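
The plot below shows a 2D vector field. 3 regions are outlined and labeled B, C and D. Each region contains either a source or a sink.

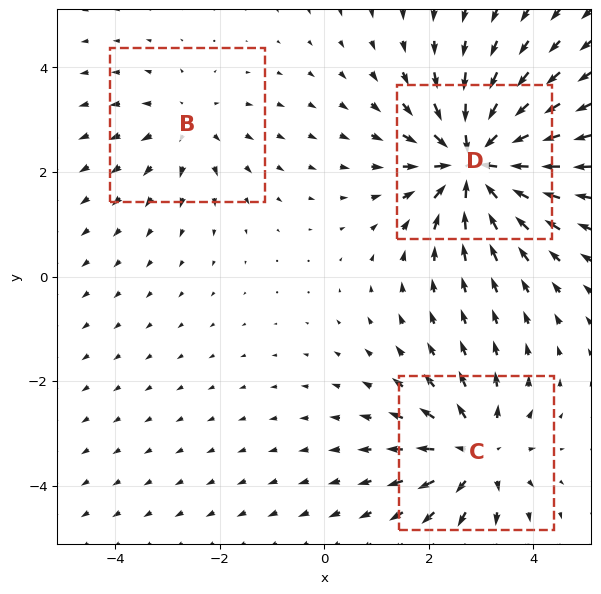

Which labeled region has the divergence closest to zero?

Divergence at each region's feature centre — B: about +2, C: about +4, D: about -6. Region B is closest to zero.

B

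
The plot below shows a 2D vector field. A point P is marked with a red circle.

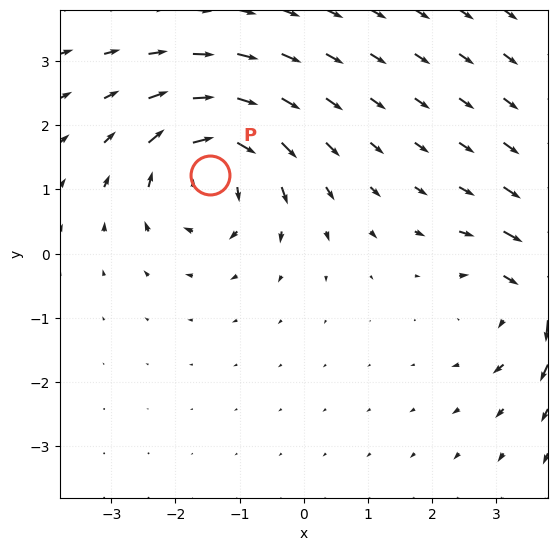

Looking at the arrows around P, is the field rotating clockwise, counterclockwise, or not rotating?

Near P at (-1.5, 1.2) the arrows circulate clockwise. The curl (z-component) there is about -6; negative curl means clockwise rotation.

clockwise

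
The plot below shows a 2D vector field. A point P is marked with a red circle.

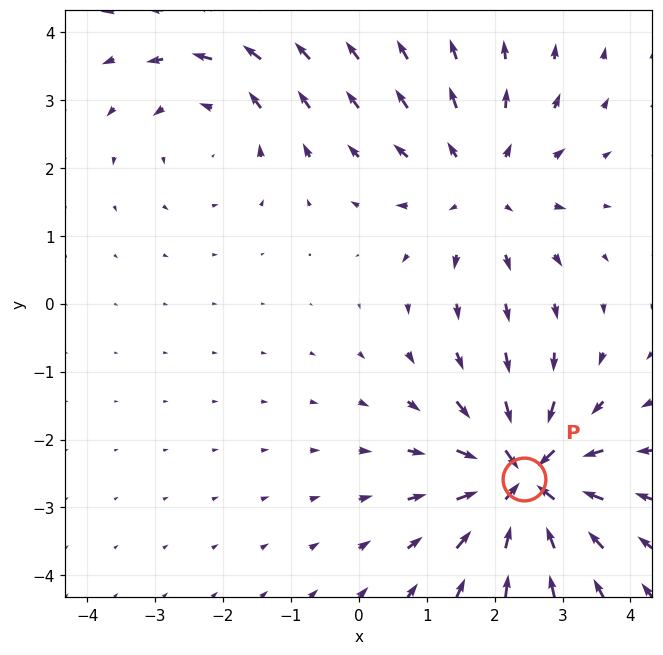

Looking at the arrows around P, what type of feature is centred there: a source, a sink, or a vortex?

At P (2.4, -2.6) the arrows converge inward. Divergence about -7, curl ≈0 — negative divergence with near-zero curl is a sink.

sink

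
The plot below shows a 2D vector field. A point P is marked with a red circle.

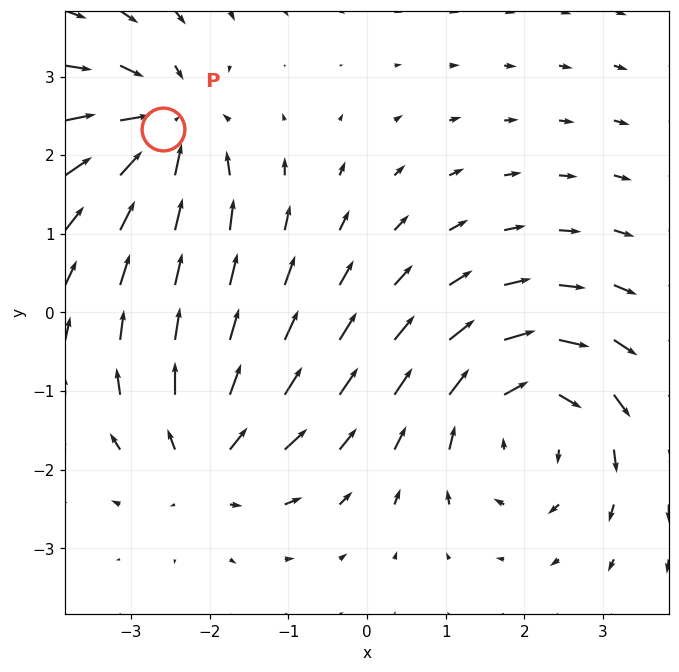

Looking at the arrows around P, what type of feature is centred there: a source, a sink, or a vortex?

At P (-2.6, 2.3) the arrows converge inward. Divergence about -4, curl ≈0 — negative divergence with near-zero curl is a sink.

sink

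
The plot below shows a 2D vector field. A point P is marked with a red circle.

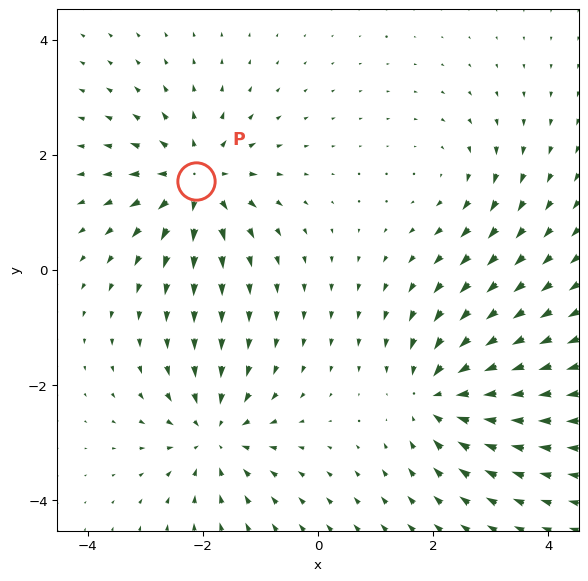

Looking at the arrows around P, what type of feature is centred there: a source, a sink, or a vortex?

source

At P (-2.1, 1.6) the arrows spread outward. Divergence about +6, curl ≈0 — positive divergence with near-zero curl is a source.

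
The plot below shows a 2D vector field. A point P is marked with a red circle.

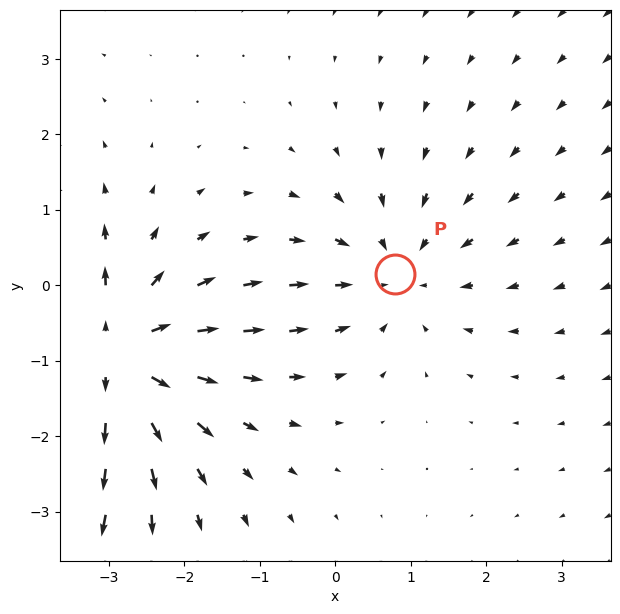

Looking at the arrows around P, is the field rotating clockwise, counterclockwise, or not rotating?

Near P at (0.8, 0.2) the arrows show no circulation. The curl there is ≈0.

not rotating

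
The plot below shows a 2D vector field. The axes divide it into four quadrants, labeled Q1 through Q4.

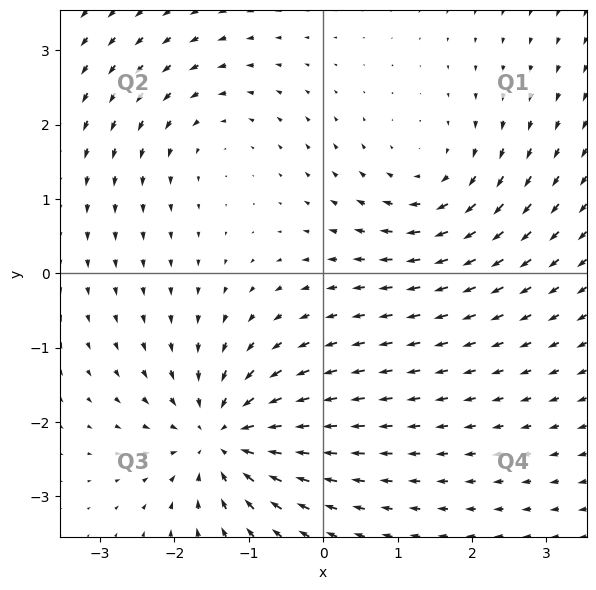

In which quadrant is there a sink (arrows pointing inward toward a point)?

Q3

The sink sits at approximately (-1.4, -2.2), which lies in quadrant Q3. The divergence there is about -5, negative as expected for a sink.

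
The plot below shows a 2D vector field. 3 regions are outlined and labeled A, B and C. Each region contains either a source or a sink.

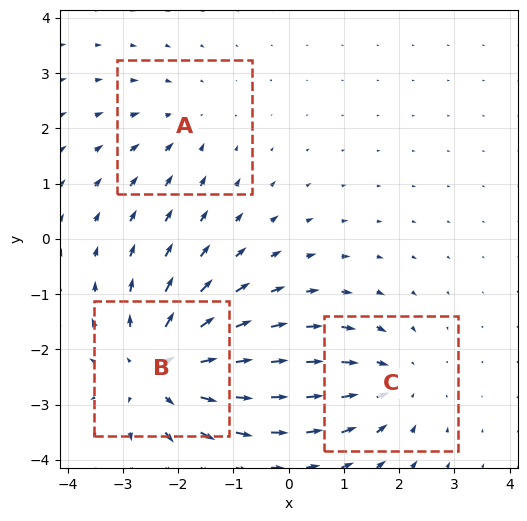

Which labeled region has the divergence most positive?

B

Divergence at each region's feature centre — A: about -2, B: about +4, C: about -3. Region B is most positive.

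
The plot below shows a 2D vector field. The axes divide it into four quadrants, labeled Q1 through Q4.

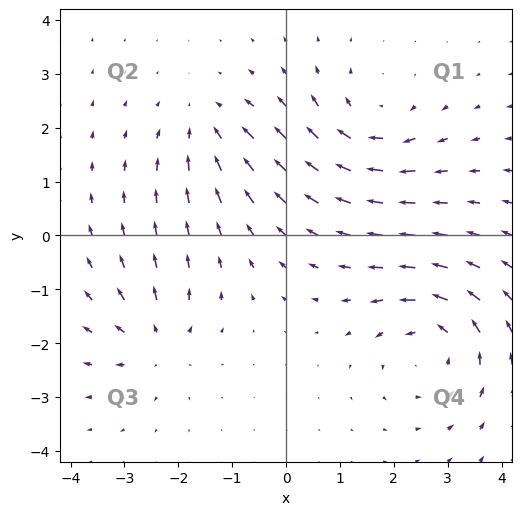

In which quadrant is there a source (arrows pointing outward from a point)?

The source sits at approximately (-2.4, -2.0), which lies in quadrant Q3. The divergence there is about +4, positive as expected for a source.

Q3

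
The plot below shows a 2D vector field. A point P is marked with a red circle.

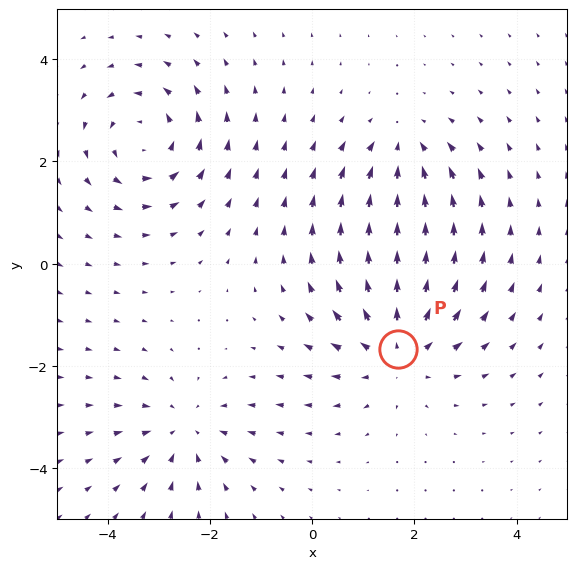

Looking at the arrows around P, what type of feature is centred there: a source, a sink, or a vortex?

At P (1.7, -1.7) the arrows spread outward. Divergence about +4, curl ≈0 — positive divergence with near-zero curl is a source.

source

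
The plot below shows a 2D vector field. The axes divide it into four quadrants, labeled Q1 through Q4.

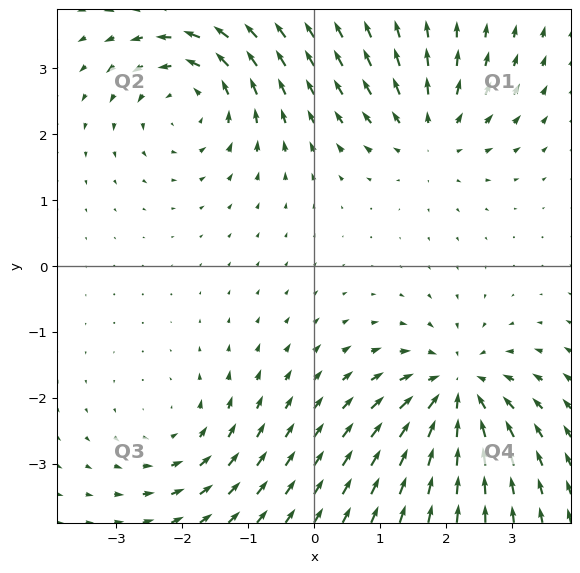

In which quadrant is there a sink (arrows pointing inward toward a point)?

Q4

The sink sits at approximately (2.2, -1.9), which lies in quadrant Q4. The divergence there is about -6, negative as expected for a sink.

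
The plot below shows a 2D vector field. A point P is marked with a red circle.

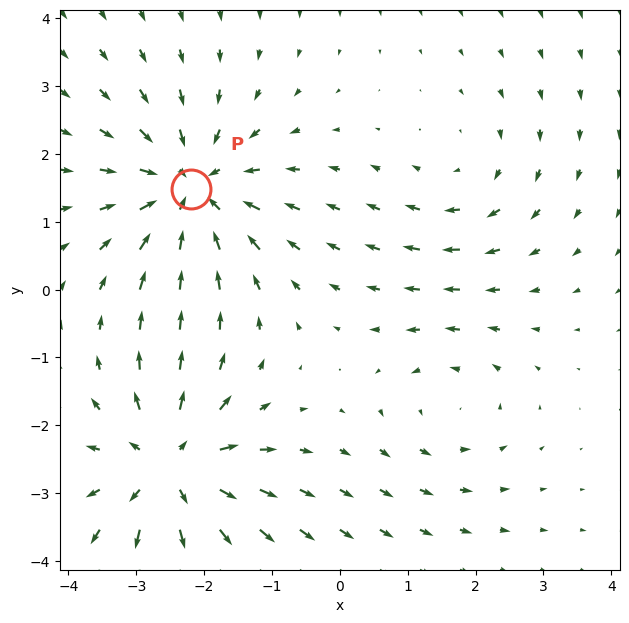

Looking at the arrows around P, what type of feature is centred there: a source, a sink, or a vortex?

At P (-2.2, 1.5) the arrows converge inward. Divergence about -5, curl ≈0 — negative divergence with near-zero curl is a sink.

sink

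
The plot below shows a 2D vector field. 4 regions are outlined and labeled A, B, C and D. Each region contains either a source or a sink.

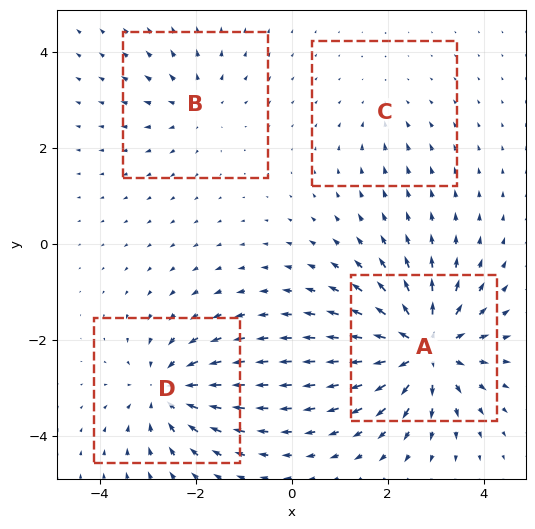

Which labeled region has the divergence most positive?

A

Divergence at each region's feature centre — A: about +8, B: about +3, C: about -2, D: about -6. Region A is most positive.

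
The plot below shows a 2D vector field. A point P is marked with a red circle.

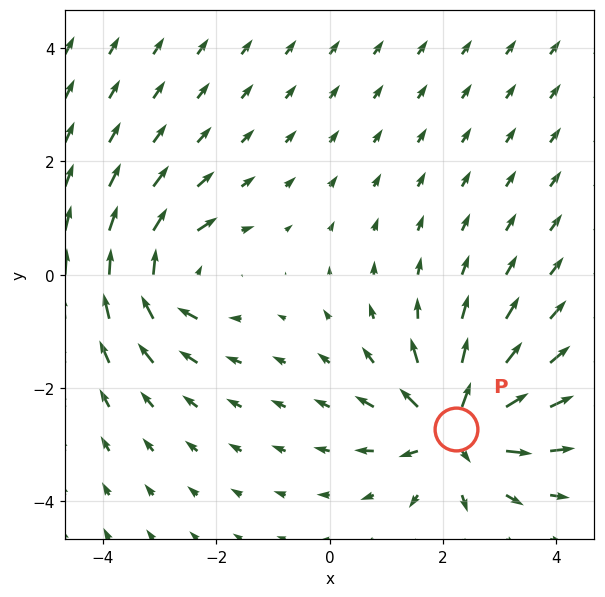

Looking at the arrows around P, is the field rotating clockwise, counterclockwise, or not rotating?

not rotating

Near P at (2.2, -2.7) the arrows show no circulation. The curl there is ≈0.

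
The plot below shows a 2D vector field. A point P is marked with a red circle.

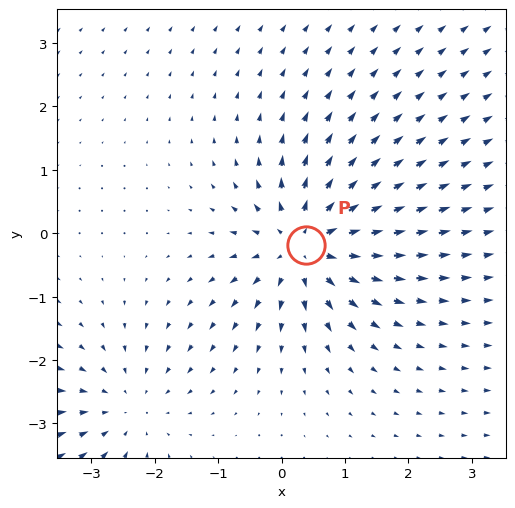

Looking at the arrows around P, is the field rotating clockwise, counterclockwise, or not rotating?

not rotating

Near P at (0.4, -0.2) the arrows show no circulation. The curl there is ≈0.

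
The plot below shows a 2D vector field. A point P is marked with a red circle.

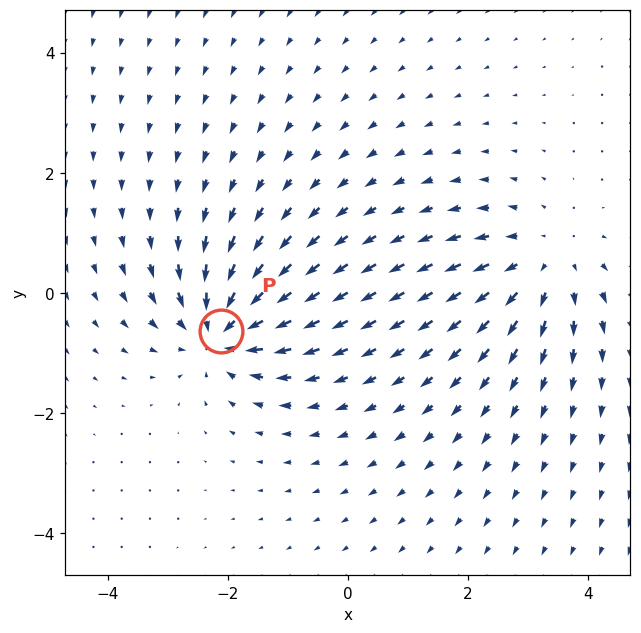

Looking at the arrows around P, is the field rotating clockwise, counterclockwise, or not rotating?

Near P at (-2.1, -0.6) the arrows show no circulation. The curl there is ≈0.

not rotating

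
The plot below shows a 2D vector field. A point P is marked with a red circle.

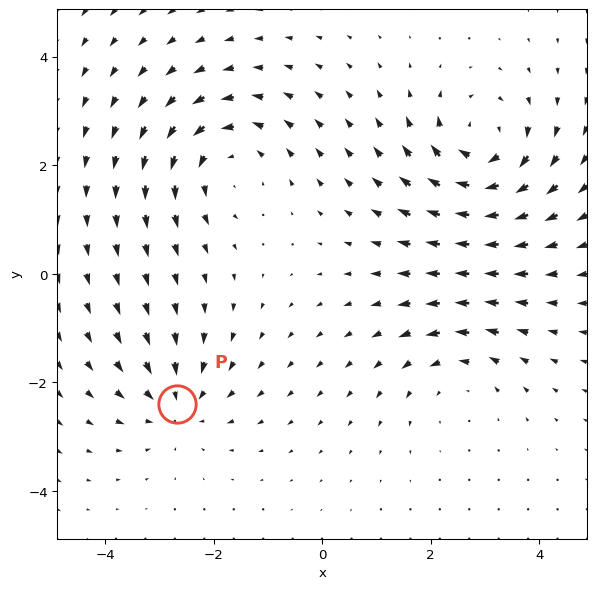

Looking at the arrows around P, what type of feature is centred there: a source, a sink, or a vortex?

At P (-2.7, -2.4) the arrows converge inward. Divergence about -3, curl ≈0 — negative divergence with near-zero curl is a sink.

sink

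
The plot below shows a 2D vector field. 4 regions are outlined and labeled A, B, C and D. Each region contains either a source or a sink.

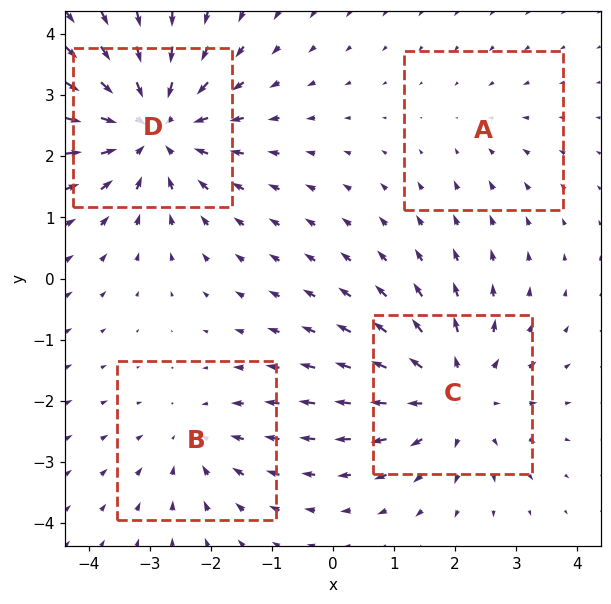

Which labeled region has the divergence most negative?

D

Divergence at each region's feature centre — A: about -2, B: about -3, C: about +5, D: about -6. Region D is most negative.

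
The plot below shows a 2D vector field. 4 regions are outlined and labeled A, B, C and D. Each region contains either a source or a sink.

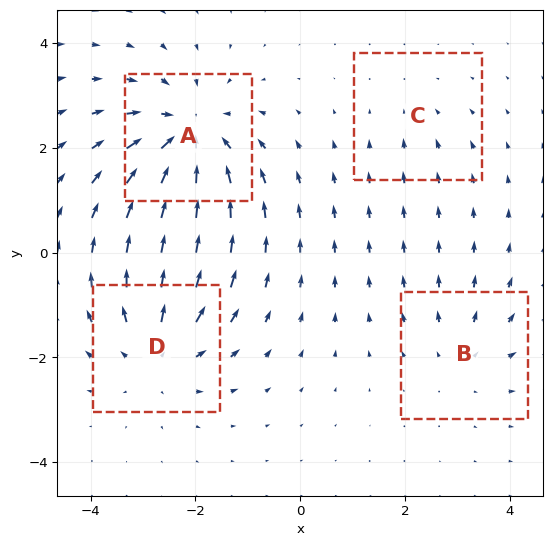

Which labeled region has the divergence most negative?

Divergence at each region's feature centre — A: about -6, B: about +3, C: about -2, D: about +5. Region A is most negative.

A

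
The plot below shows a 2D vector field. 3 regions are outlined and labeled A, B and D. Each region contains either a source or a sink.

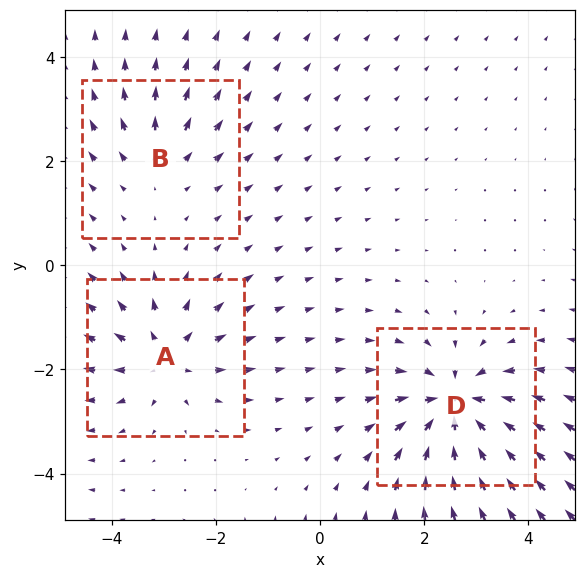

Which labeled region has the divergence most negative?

D

Divergence at each region's feature centre — A: about +4, B: about +2, D: about -5. Region D is most negative.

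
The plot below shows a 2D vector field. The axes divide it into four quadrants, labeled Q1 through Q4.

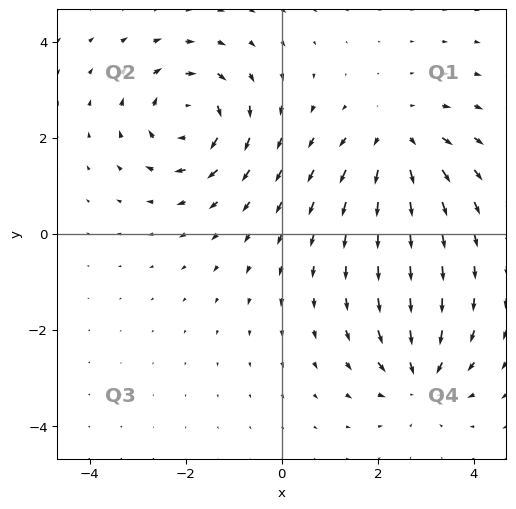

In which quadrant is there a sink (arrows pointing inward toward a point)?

Q4

The sink sits at approximately (2.9, -3.0), which lies in quadrant Q4. The divergence there is about -4, negative as expected for a sink.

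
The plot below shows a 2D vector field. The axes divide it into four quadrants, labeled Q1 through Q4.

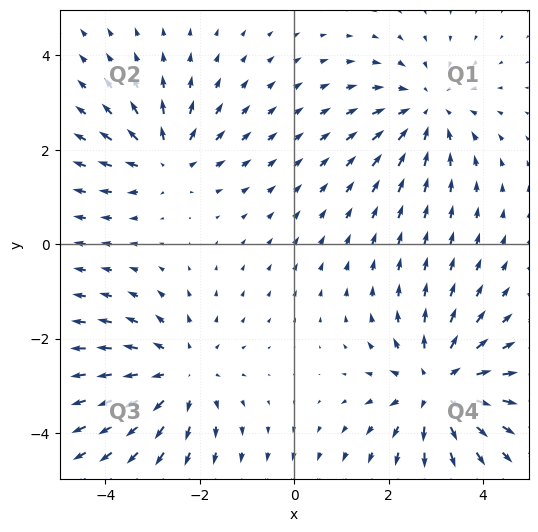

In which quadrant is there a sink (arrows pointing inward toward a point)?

The sink sits at approximately (2.8, 2.8), which lies in quadrant Q1. The divergence there is about -3, negative as expected for a sink.

Q1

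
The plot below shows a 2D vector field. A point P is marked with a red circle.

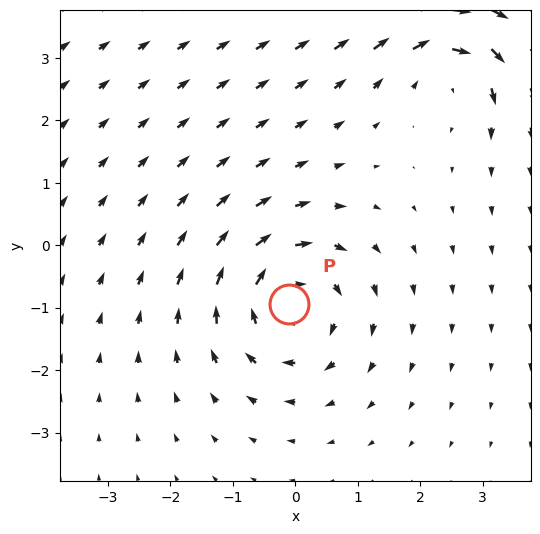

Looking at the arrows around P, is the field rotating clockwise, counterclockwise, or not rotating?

Near P at (-0.1, -0.9) the arrows circulate clockwise. The curl (z-component) there is about -5; negative curl means clockwise rotation.

clockwise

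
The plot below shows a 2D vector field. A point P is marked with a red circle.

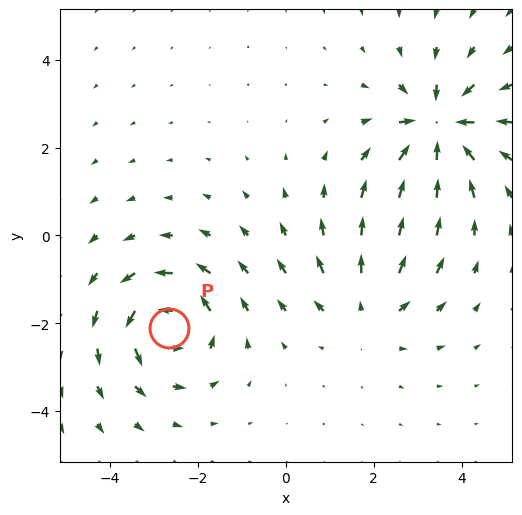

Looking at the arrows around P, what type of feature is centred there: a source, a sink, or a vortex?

vortex

At P (-2.7, -2.1) the arrows circulate counterclockwise. Divergence ≈0, curl about +4 — near-zero divergence with nonzero curl is a vortex.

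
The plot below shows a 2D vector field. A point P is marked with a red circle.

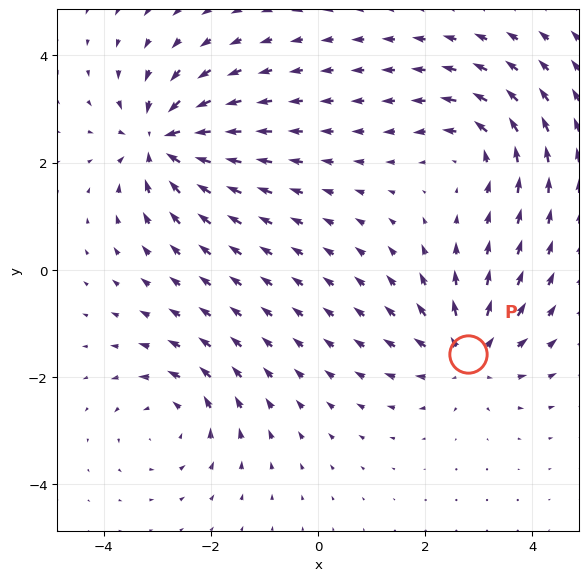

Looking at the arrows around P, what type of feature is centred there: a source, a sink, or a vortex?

At P (2.8, -1.6) the arrows spread outward. Divergence about +4, curl ≈0 — positive divergence with near-zero curl is a source.

source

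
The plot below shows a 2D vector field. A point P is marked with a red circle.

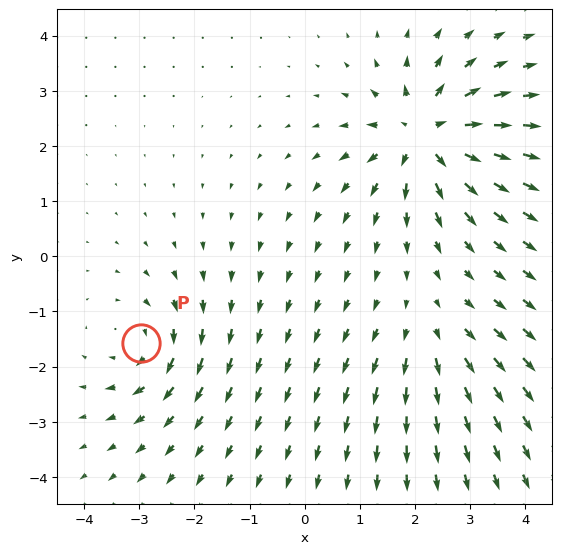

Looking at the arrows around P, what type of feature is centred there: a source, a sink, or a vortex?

vortex

At P (-3.0, -1.6) the arrows circulate clockwise. Divergence ≈0, curl about -4 — near-zero divergence with nonzero curl is a vortex.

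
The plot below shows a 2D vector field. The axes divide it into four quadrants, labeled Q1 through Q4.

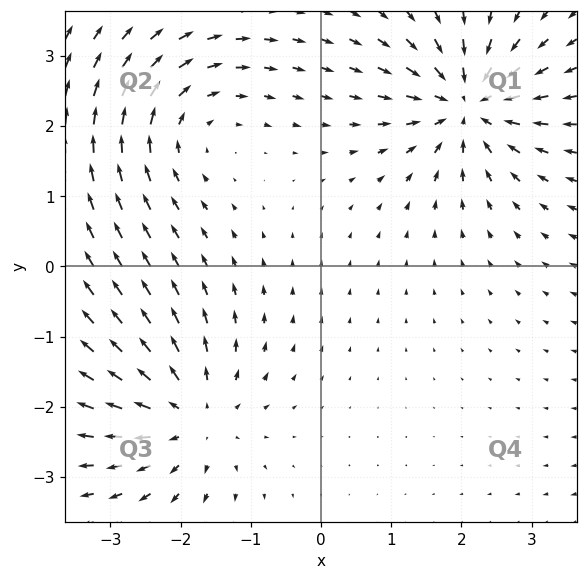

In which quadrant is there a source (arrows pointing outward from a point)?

Q3

The source sits at approximately (-1.9, -2.1), which lies in quadrant Q3. The divergence there is about +4, positive as expected for a source.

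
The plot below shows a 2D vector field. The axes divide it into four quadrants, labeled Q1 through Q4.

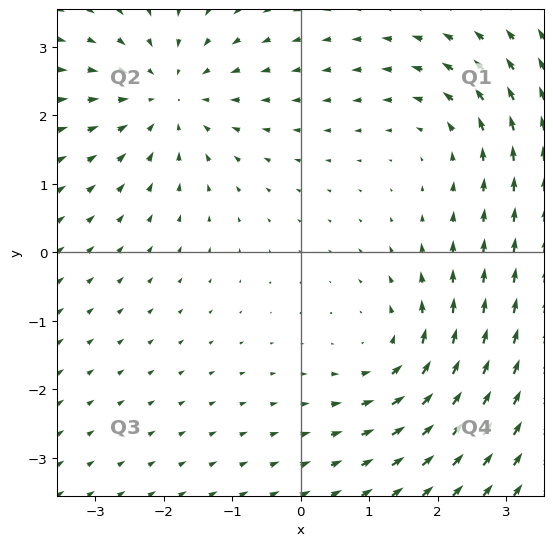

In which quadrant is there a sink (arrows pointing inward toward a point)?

The sink sits at approximately (-1.9, 2.3), which lies in quadrant Q2. The divergence there is about -3, negative as expected for a sink.

Q2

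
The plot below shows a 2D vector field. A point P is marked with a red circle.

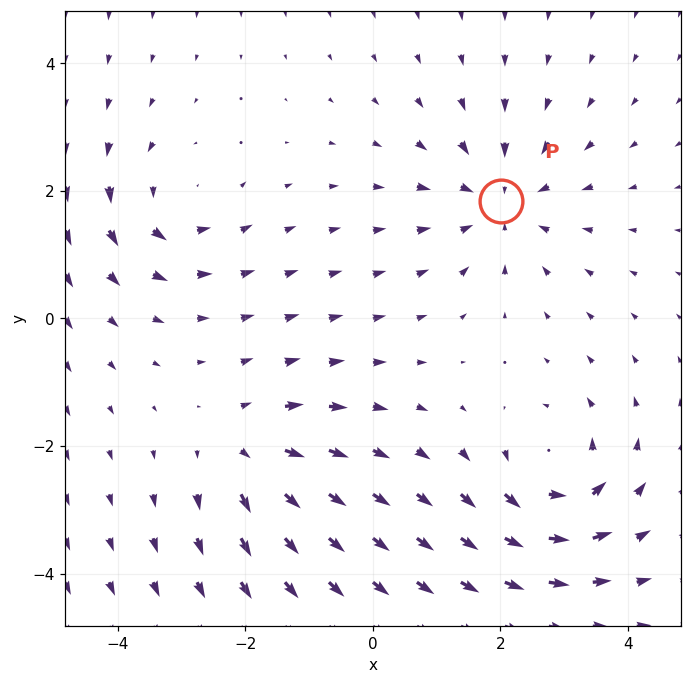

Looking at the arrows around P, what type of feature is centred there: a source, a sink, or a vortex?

At P (2.0, 1.8) the arrows converge inward. Divergence about -4, curl ≈0 — negative divergence with near-zero curl is a sink.

sink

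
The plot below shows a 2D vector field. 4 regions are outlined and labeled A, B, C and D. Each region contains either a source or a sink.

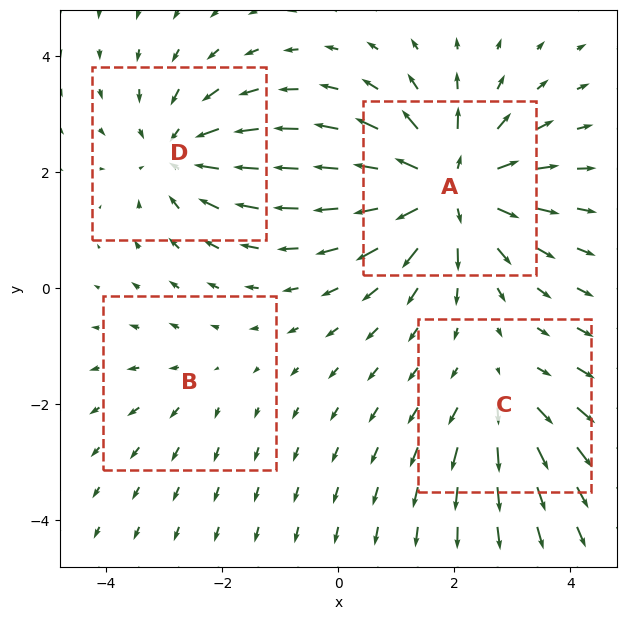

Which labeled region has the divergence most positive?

Divergence at each region's feature centre — A: about +7, B: about +2, C: about +3, D: about -5. Region A is most positive.

A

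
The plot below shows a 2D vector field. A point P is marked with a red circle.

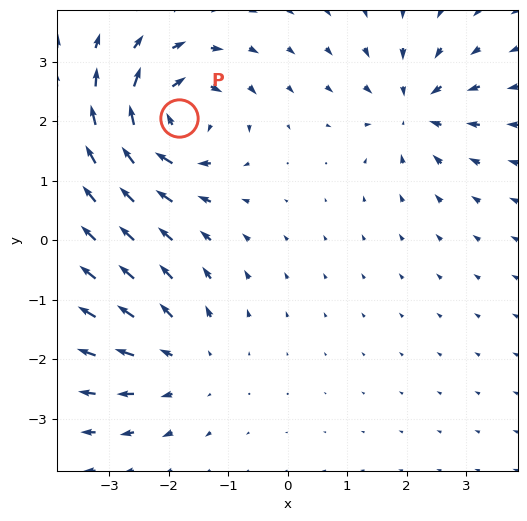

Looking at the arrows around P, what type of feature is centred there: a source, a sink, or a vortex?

At P (-1.8, 2.0) the arrows circulate clockwise. Divergence ≈0, curl about -7 — near-zero divergence with nonzero curl is a vortex.

vortex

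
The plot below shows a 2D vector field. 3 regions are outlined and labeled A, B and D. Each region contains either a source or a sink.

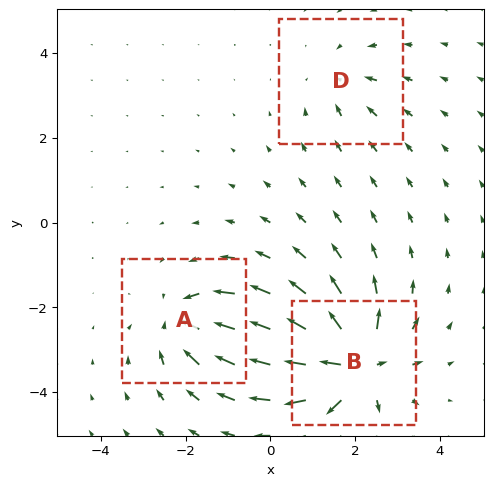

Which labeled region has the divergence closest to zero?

Divergence at each region's feature centre — A: about -4, B: about +6, D: about -2. Region D is closest to zero.

D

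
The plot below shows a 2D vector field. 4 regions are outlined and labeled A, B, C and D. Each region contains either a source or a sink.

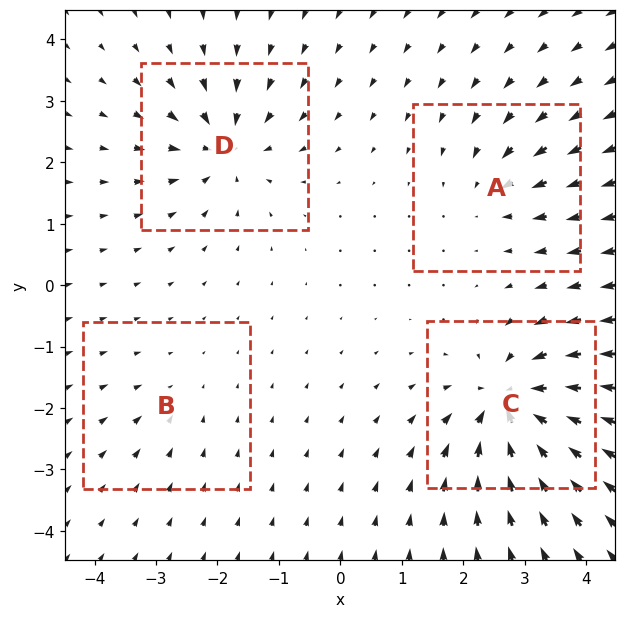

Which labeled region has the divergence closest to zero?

B

Divergence at each region's feature centre — A: about -4, B: about -2, C: about -9, D: about -6. Region B is closest to zero.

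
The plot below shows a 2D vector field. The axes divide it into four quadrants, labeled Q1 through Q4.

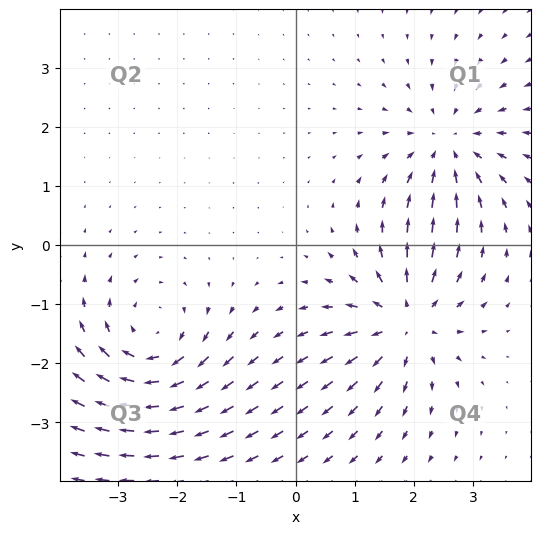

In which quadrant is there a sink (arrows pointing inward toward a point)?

The sink sits at approximately (2.6, 1.7), which lies in quadrant Q1. The divergence there is about -4, negative as expected for a sink.

Q1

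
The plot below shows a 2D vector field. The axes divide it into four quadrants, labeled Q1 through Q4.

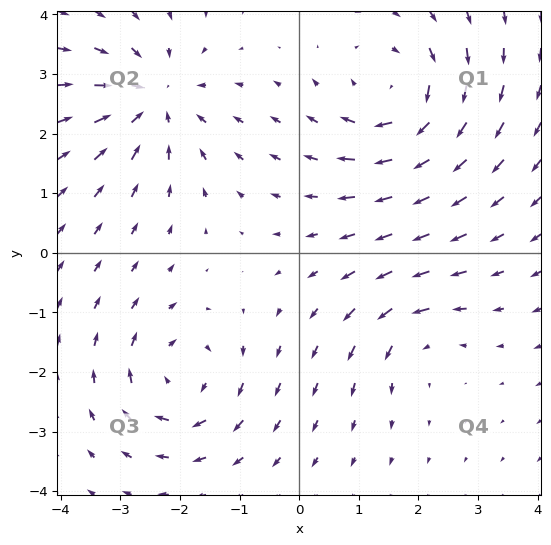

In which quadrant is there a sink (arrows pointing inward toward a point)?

Q2

The sink sits at approximately (-2.4, 2.6), which lies in quadrant Q2. The divergence there is about -5, negative as expected for a sink.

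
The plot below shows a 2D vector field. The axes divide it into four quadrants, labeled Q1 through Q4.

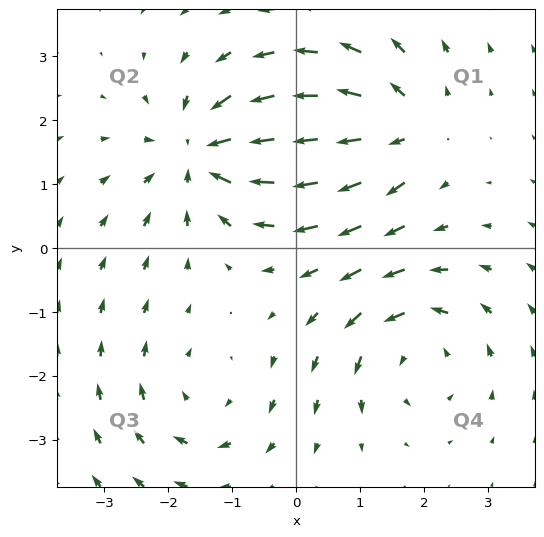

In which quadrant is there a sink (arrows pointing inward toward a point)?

The sink sits at approximately (-1.4, 1.5), which lies in quadrant Q2. The divergence there is about -4, negative as expected for a sink.

Q2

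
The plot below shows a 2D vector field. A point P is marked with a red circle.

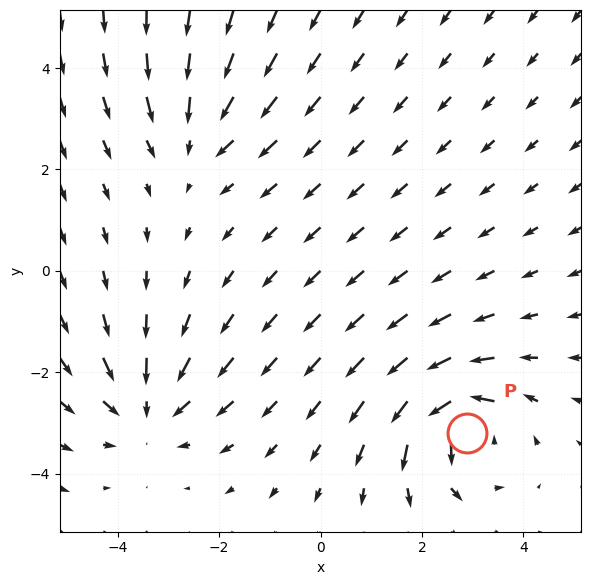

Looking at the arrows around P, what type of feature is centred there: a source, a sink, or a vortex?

At P (2.9, -3.2) the arrows circulate counterclockwise. Divergence ≈0, curl about +6 — near-zero divergence with nonzero curl is a vortex.

vortex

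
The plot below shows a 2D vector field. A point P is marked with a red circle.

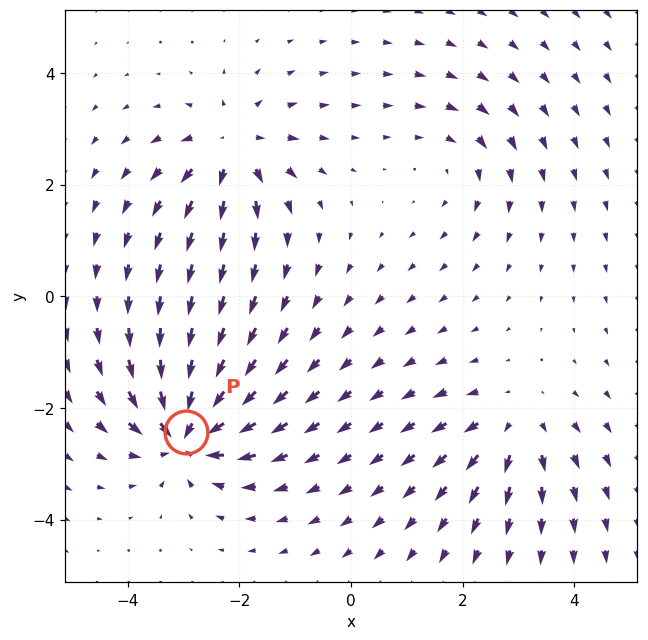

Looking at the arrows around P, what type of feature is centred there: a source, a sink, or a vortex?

At P (-3.0, -2.4) the arrows converge inward. Divergence about -6, curl ≈0 — negative divergence with near-zero curl is a sink.

sink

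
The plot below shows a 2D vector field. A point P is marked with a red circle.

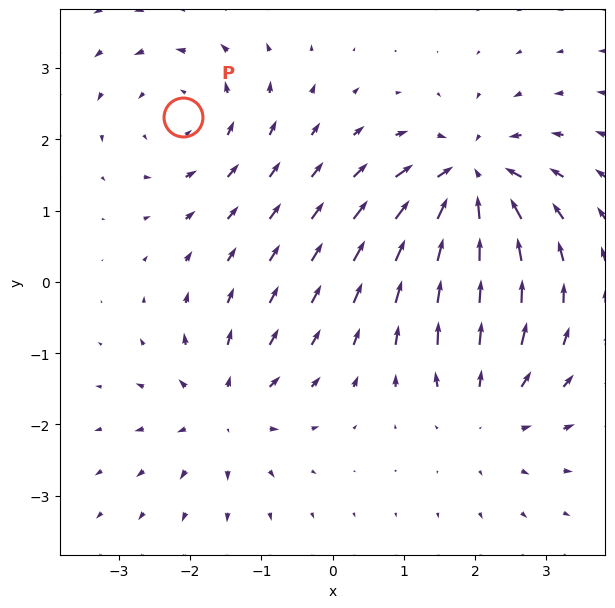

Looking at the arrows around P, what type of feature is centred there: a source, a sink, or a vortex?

At P (-2.1, 2.3) the arrows circulate counterclockwise. Divergence ≈0, curl about +3 — near-zero divergence with nonzero curl is a vortex.

vortex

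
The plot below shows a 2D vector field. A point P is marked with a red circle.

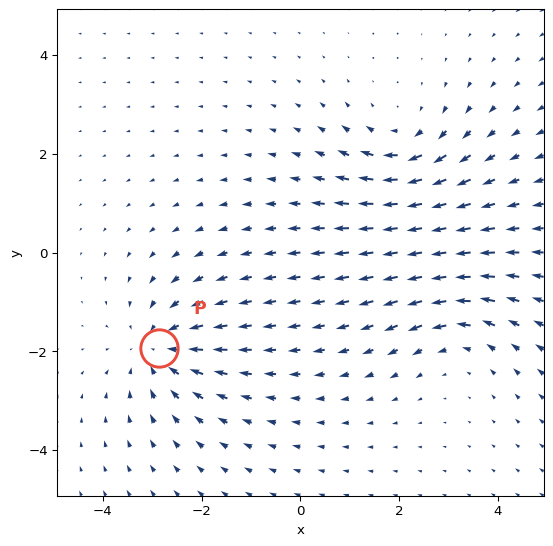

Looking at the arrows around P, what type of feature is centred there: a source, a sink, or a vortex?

At P (-2.9, -1.9) the arrows converge inward. Divergence about -4, curl ≈0 — negative divergence with near-zero curl is a sink.

sink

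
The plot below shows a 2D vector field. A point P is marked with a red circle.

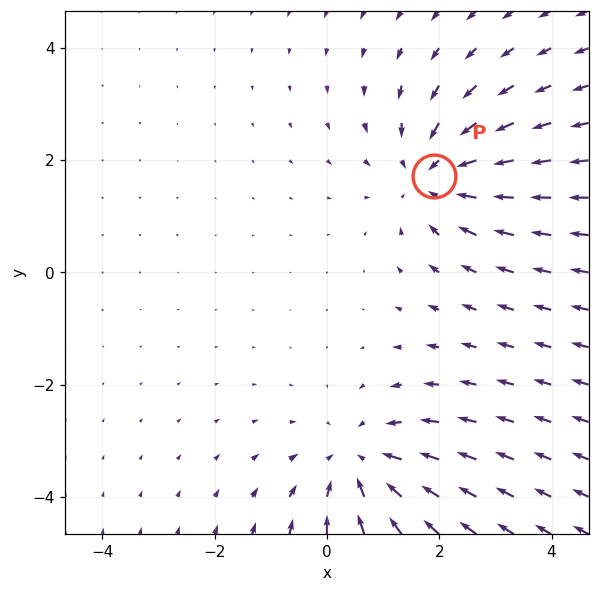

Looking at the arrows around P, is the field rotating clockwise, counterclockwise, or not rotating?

not rotating

Near P at (1.9, 1.7) the arrows show no circulation. The curl there is ≈0.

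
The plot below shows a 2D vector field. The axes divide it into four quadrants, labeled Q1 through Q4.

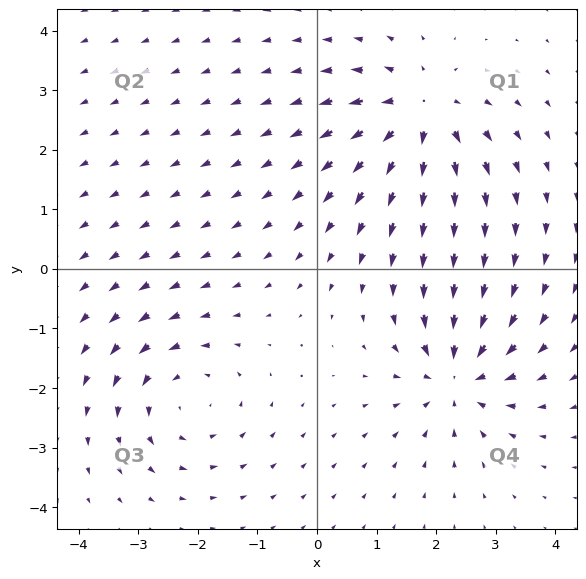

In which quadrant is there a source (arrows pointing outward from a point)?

Q1

The source sits at approximately (1.7, 2.6), which lies in quadrant Q1. The divergence there is about +6, positive as expected for a source.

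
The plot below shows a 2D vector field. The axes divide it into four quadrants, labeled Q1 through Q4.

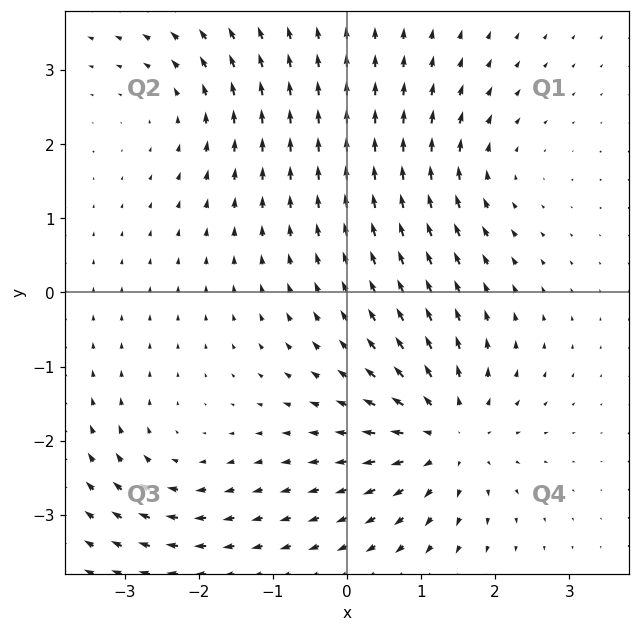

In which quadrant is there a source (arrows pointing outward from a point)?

The source sits at approximately (1.4, -1.9), which lies in quadrant Q4. The divergence there is about +5, positive as expected for a source.

Q4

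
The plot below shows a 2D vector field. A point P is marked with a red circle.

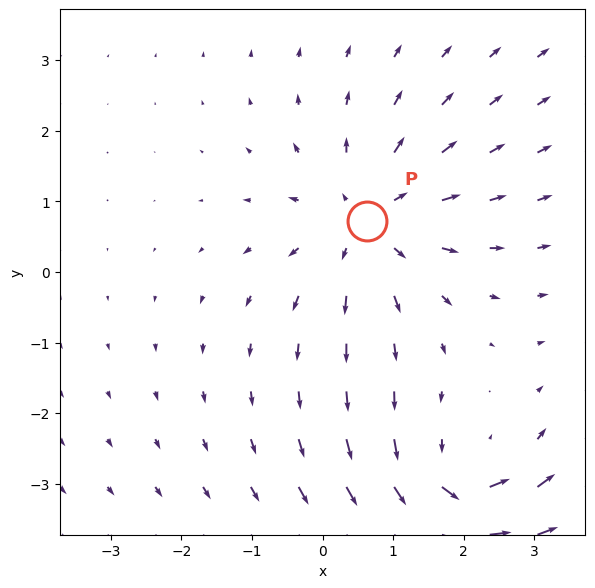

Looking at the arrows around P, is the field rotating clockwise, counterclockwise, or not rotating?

not rotating

Near P at (0.6, 0.7) the arrows show no circulation. The curl there is ≈0.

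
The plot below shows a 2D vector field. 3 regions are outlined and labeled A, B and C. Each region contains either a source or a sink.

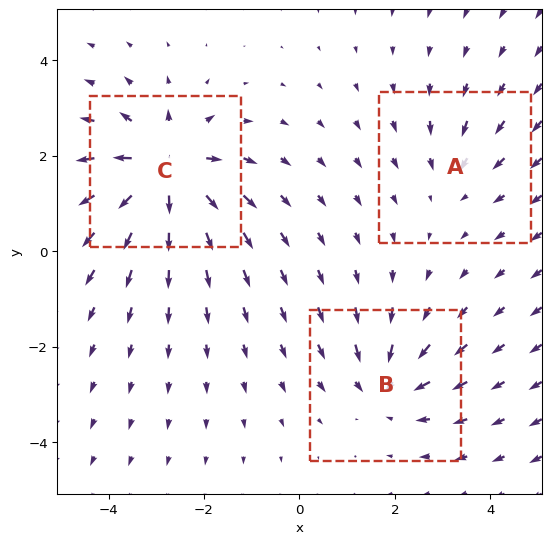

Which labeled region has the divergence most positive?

Divergence at each region's feature centre — A: about -2, B: about -3, C: about +6. Region C is most positive.

C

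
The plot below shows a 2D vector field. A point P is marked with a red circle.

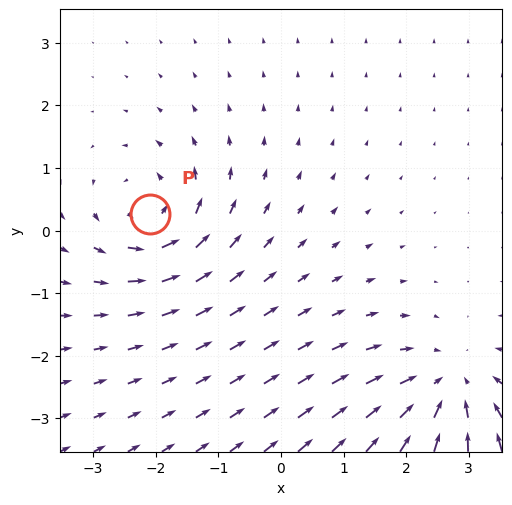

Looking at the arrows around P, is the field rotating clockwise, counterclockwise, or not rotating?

Near P at (-2.1, 0.3) the arrows circulate counterclockwise. The curl (z-component) there is about +3; positive curl means counterclockwise rotation.

counterclockwise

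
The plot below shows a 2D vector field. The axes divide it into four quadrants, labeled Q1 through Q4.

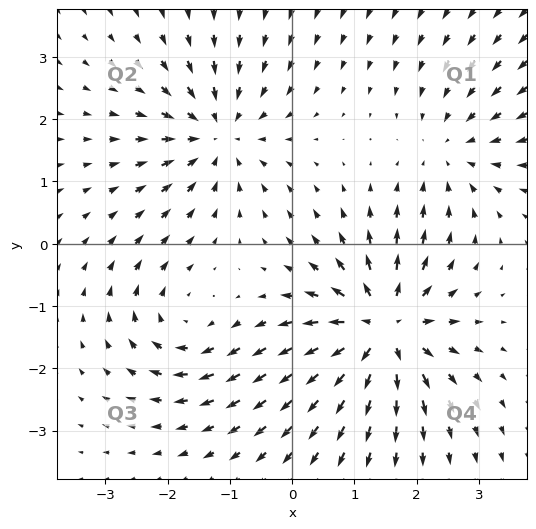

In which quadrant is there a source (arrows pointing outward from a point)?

The source sits at approximately (1.5, -1.4), which lies in quadrant Q4. The divergence there is about +7, positive as expected for a source.

Q4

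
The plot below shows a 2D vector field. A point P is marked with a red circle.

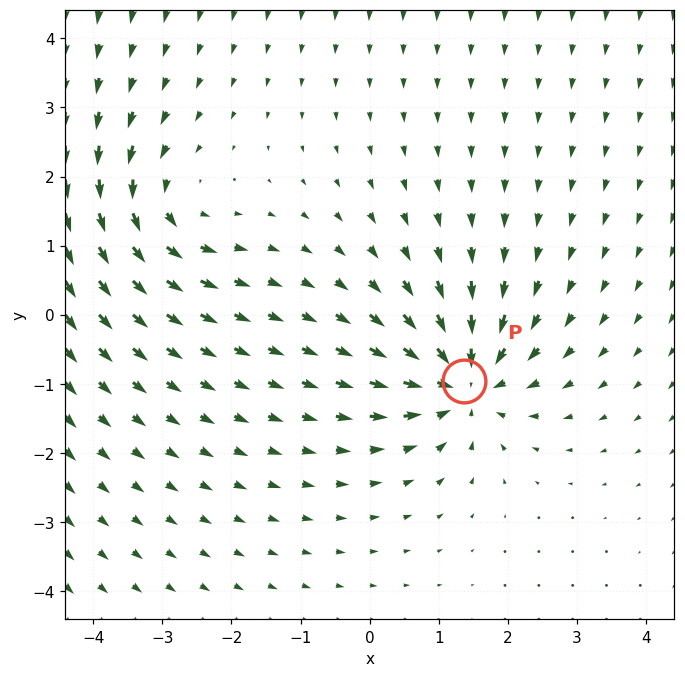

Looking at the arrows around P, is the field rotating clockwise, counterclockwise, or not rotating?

not rotating

Near P at (1.4, -1.0) the arrows show no circulation. The curl there is ≈0.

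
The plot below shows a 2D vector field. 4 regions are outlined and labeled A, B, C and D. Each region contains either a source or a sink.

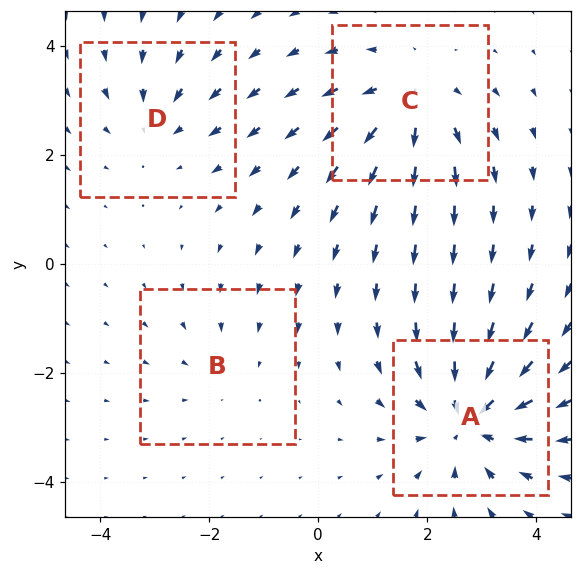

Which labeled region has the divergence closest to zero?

B

Divergence at each region's feature centre — A: about -6, B: about -2, C: about +5, D: about -3. Region B is closest to zero.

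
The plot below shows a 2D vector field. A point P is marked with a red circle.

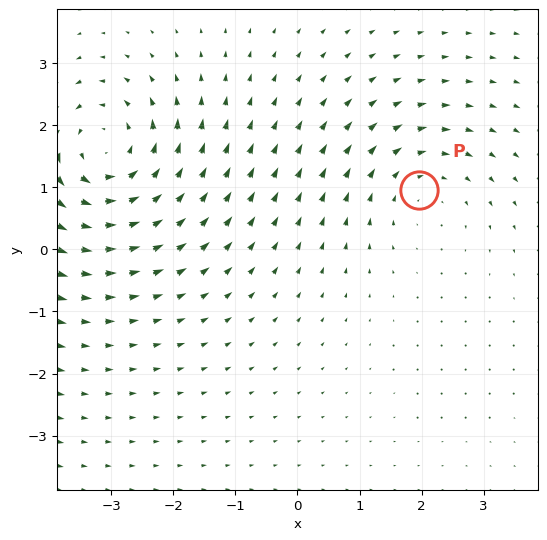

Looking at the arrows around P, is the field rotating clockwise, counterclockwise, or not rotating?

Near P at (2.0, 1.0) the arrows circulate clockwise. The curl (z-component) there is about -2; negative curl means clockwise rotation.

clockwise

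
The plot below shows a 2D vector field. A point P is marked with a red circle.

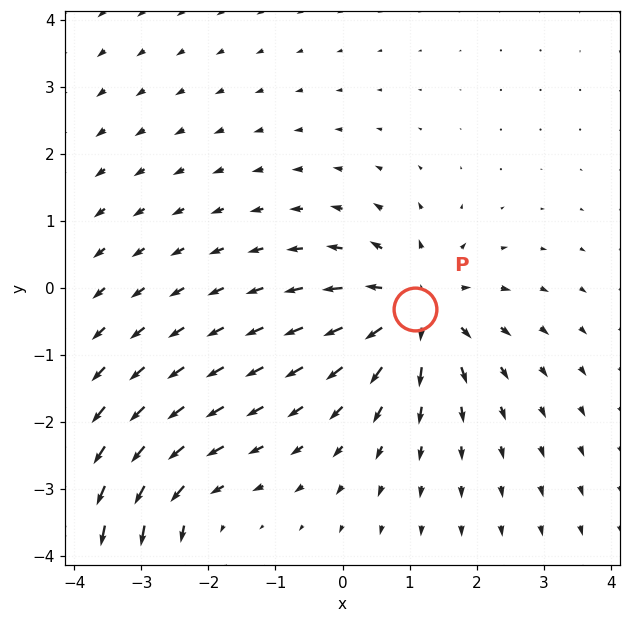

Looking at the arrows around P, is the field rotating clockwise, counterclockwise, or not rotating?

not rotating

Near P at (1.1, -0.3) the arrows show no circulation. The curl there is ≈0.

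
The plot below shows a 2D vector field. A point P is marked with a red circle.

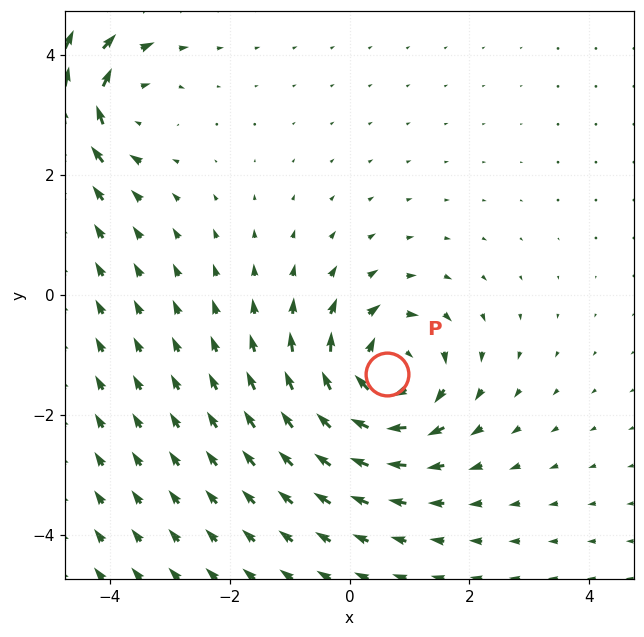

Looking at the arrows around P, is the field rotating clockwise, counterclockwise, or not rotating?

clockwise

Near P at (0.6, -1.3) the arrows circulate clockwise. The curl (z-component) there is about -6; negative curl means clockwise rotation.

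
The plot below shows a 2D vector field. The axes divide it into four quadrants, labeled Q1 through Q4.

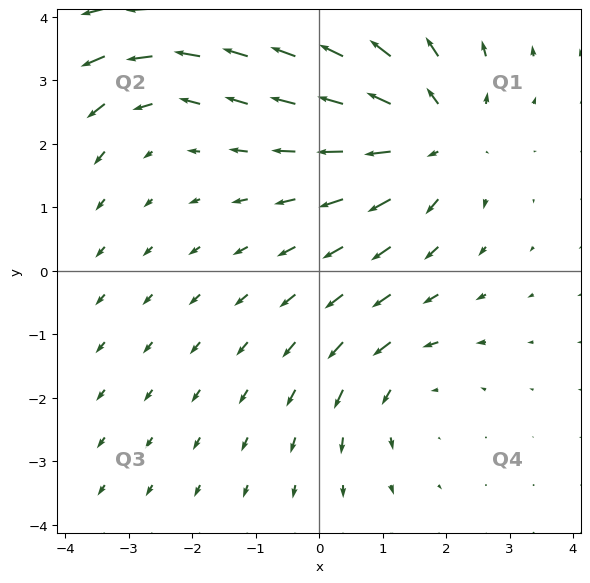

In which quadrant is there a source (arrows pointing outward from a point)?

The source sits at approximately (1.8, 2.1), which lies in quadrant Q1. The divergence there is about +4, positive as expected for a source.

Q1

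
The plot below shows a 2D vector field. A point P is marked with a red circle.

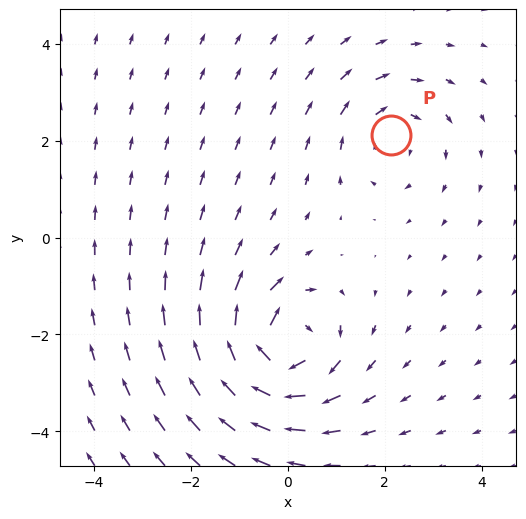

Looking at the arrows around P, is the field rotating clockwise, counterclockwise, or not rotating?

Near P at (2.1, 2.1) the arrows circulate clockwise. The curl (z-component) there is about -3; negative curl means clockwise rotation.

clockwise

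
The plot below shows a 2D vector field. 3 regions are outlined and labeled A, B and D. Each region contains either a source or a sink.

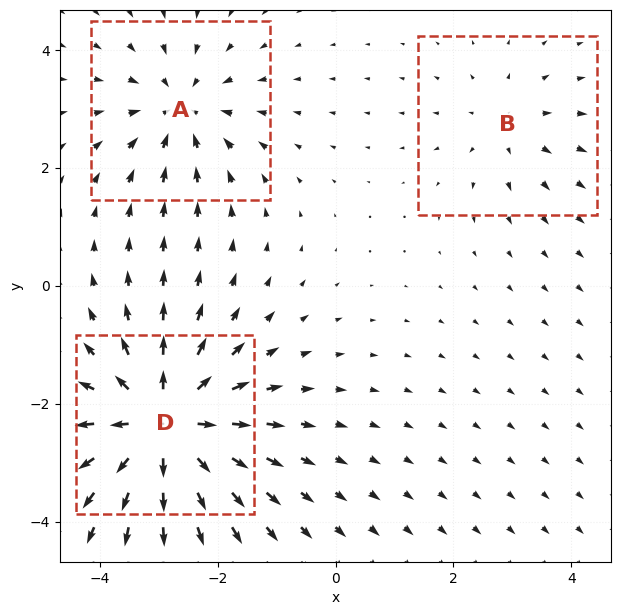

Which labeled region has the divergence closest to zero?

Divergence at each region's feature centre — A: about -3, B: about +2, D: about +6. Region B is closest to zero.

B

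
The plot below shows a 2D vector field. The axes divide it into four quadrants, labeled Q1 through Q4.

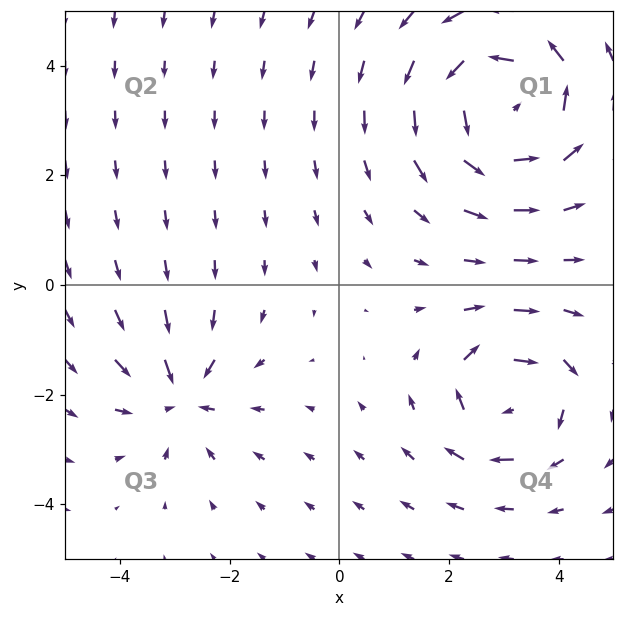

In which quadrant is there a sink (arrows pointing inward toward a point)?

The sink sits at approximately (-2.9, -2.0), which lies in quadrant Q3. The divergence there is about -3, negative as expected for a sink.

Q3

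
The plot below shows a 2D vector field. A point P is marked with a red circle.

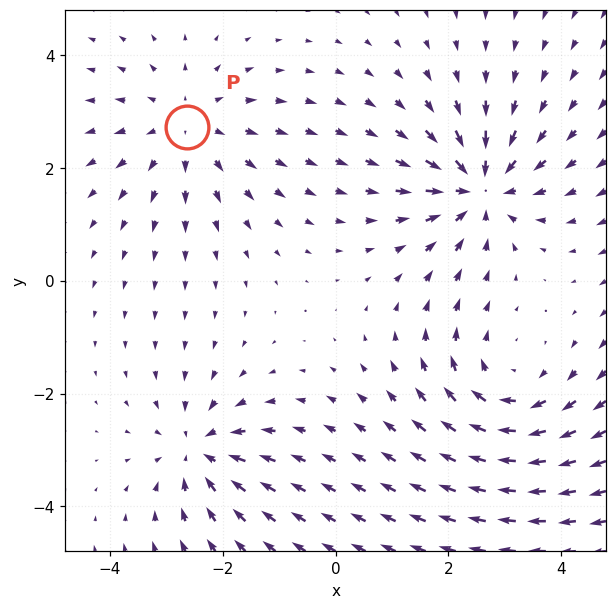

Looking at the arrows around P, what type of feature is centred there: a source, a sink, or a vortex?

At P (-2.6, 2.7) the arrows spread outward. Divergence about +3, curl ≈0 — positive divergence with near-zero curl is a source.

source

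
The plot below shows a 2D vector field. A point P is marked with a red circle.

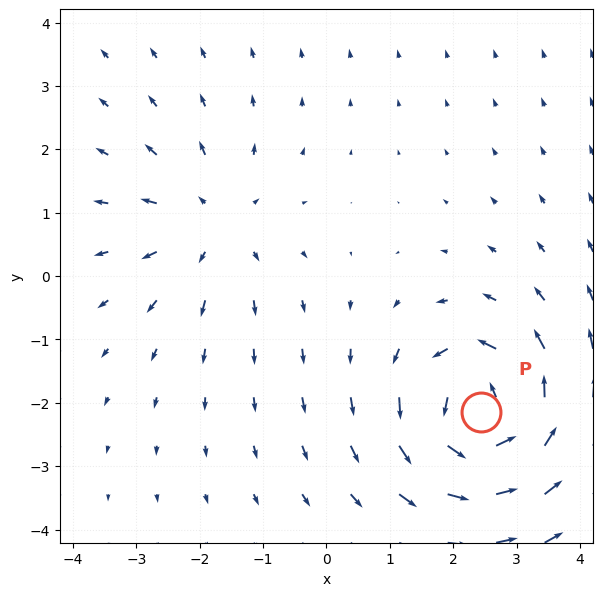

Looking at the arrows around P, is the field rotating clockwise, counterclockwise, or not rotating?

Near P at (2.4, -2.1) the arrows circulate counterclockwise. The curl (z-component) there is about +5; positive curl means counterclockwise rotation.

counterclockwise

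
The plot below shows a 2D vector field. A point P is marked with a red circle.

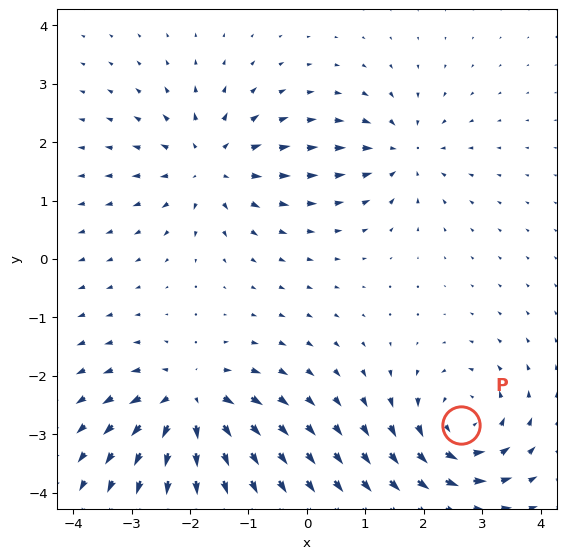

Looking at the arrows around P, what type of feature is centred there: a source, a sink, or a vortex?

At P (2.6, -2.8) the arrows circulate counterclockwise. Divergence ≈0, curl about +6 — near-zero divergence with nonzero curl is a vortex.

vortex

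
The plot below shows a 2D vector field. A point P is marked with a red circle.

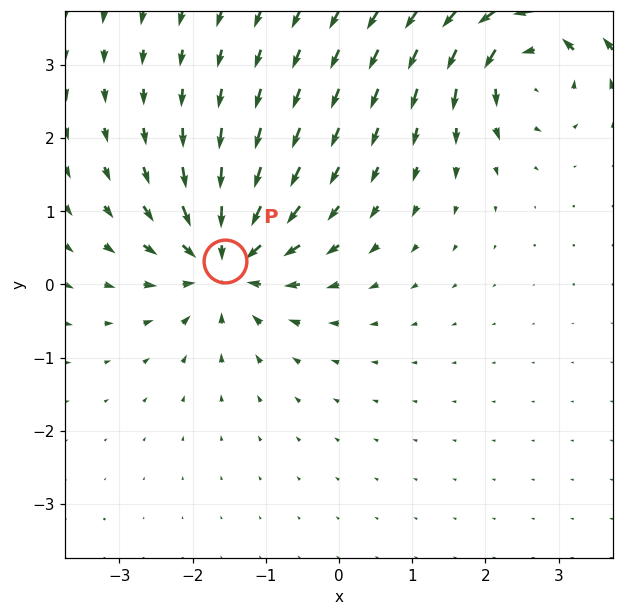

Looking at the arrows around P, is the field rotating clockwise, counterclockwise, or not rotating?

Near P at (-1.6, 0.3) the arrows show no circulation. The curl there is ≈0.

not rotating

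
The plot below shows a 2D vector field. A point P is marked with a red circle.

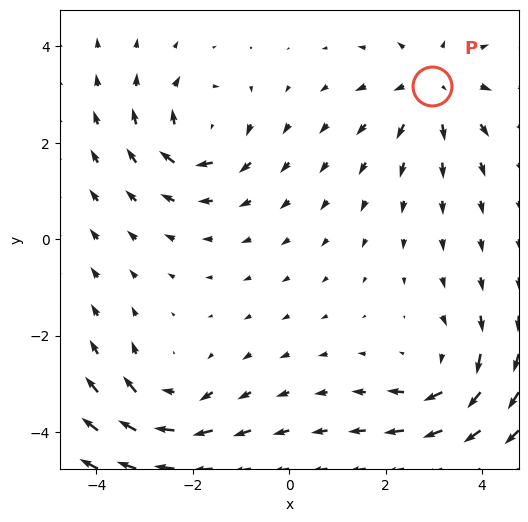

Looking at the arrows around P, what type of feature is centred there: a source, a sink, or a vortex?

source

At P (3.0, 3.2) the arrows spread outward. Divergence about +4, curl ≈0 — positive divergence with near-zero curl is a source.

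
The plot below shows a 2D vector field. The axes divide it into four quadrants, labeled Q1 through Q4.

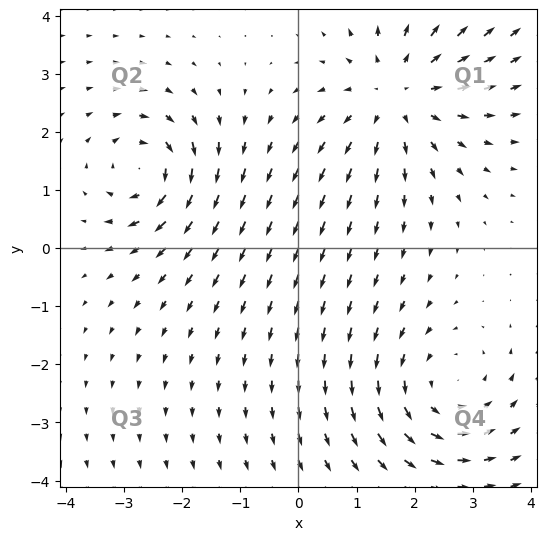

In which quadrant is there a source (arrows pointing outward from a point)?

Q1

The source sits at approximately (1.7, 2.6), which lies in quadrant Q1. The divergence there is about +3, positive as expected for a source.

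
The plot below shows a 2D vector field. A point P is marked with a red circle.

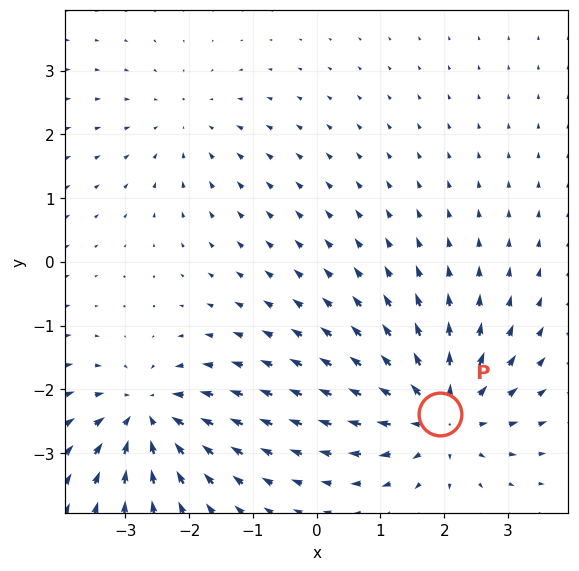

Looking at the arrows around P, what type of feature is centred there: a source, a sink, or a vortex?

At P (1.9, -2.4) the arrows spread outward. Divergence about +5, curl ≈0 — positive divergence with near-zero curl is a source.

source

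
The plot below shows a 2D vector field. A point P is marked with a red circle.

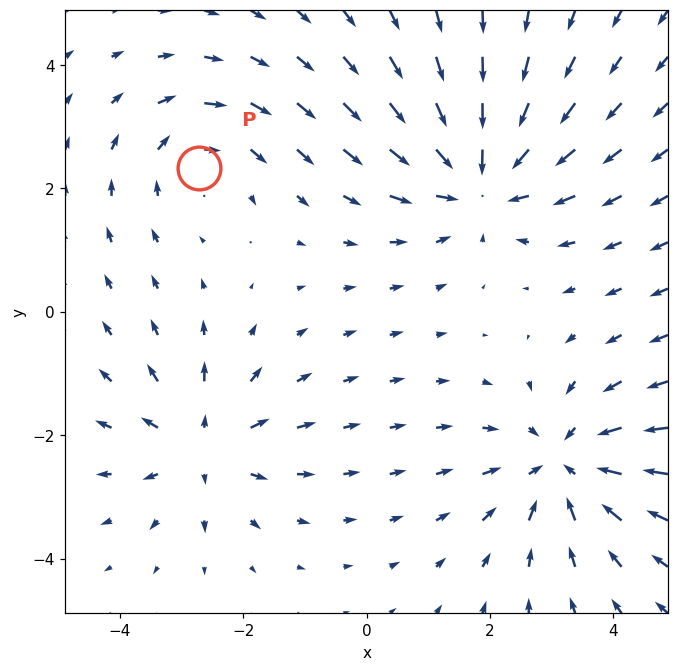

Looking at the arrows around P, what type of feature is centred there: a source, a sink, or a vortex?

vortex

At P (-2.7, 2.3) the arrows circulate clockwise. Divergence ≈0, curl about -2 — near-zero divergence with nonzero curl is a vortex.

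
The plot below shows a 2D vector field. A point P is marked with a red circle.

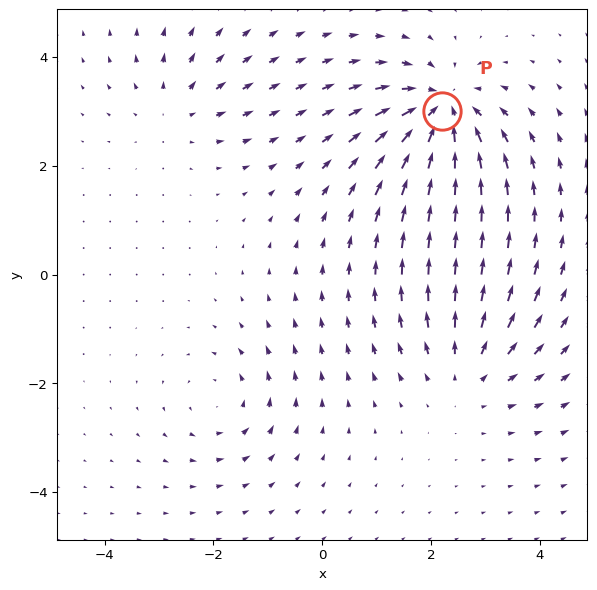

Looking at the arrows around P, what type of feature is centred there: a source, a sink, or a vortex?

At P (2.2, 3.0) the arrows converge inward. Divergence about -6, curl ≈0 — negative divergence with near-zero curl is a sink.

sink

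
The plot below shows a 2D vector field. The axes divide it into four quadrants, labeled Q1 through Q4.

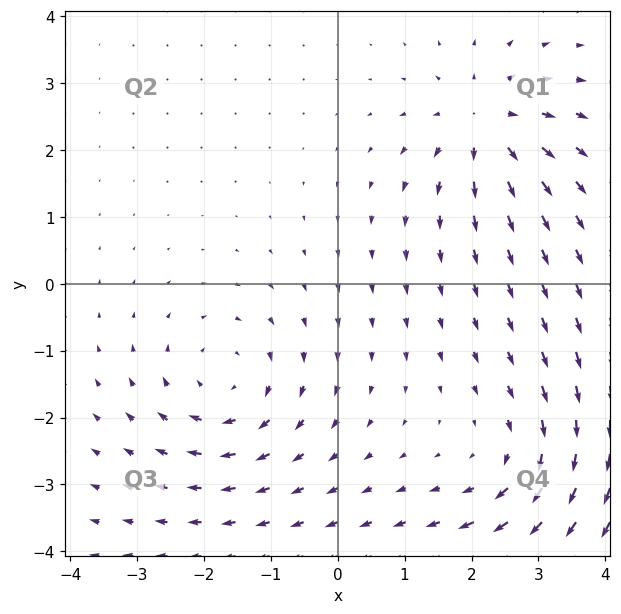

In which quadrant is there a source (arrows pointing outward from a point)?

The source sits at approximately (2.2, 2.4), which lies in quadrant Q1. The divergence there is about +5, positive as expected for a source.

Q1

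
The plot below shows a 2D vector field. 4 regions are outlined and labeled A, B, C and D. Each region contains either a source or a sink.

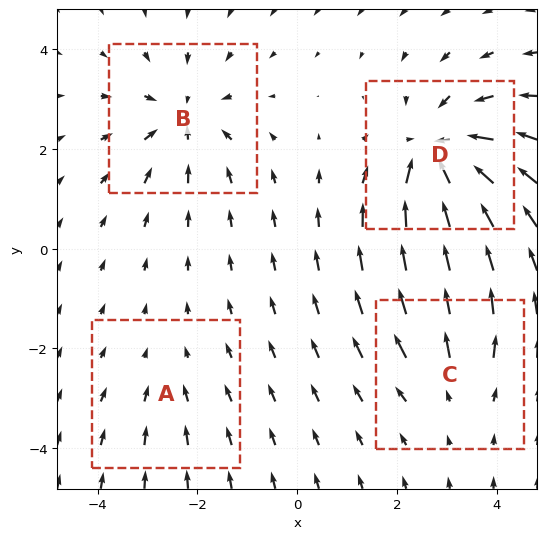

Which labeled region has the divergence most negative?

Divergence at each region's feature centre — A: about -2, B: about -5, C: about +3, D: about -7. Region D is most negative.

D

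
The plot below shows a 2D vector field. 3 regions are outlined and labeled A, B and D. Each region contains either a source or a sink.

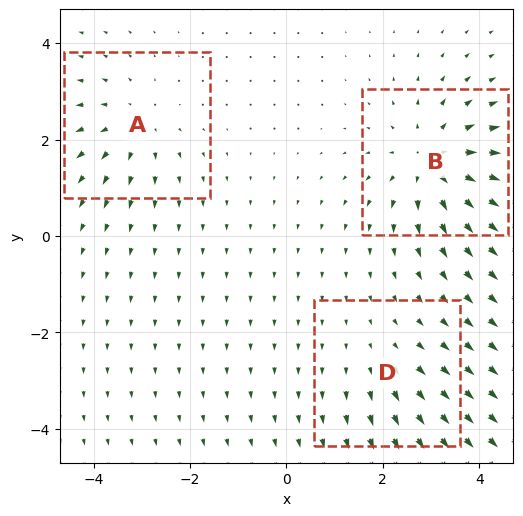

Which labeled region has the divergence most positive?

Divergence at each region's feature centre — A: about +3, B: about +4, D: about +2. Region B is most positive.

B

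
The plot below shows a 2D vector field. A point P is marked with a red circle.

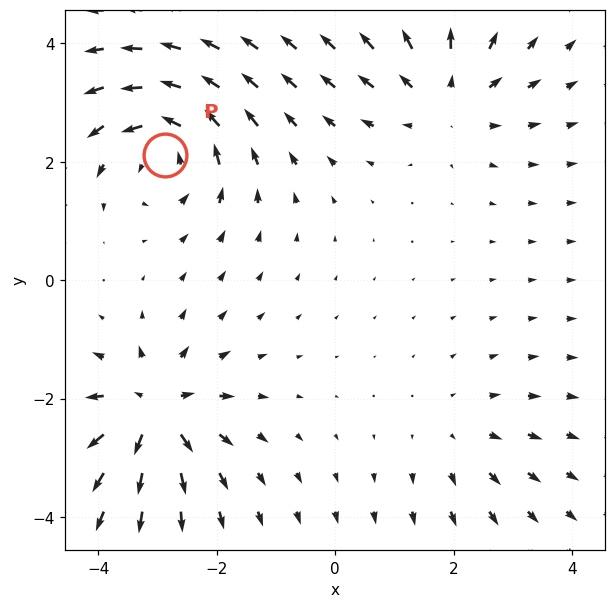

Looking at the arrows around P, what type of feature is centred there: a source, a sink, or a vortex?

vortex

At P (-2.9, 2.1) the arrows circulate counterclockwise. Divergence ≈0, curl about +6 — near-zero divergence with nonzero curl is a vortex.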